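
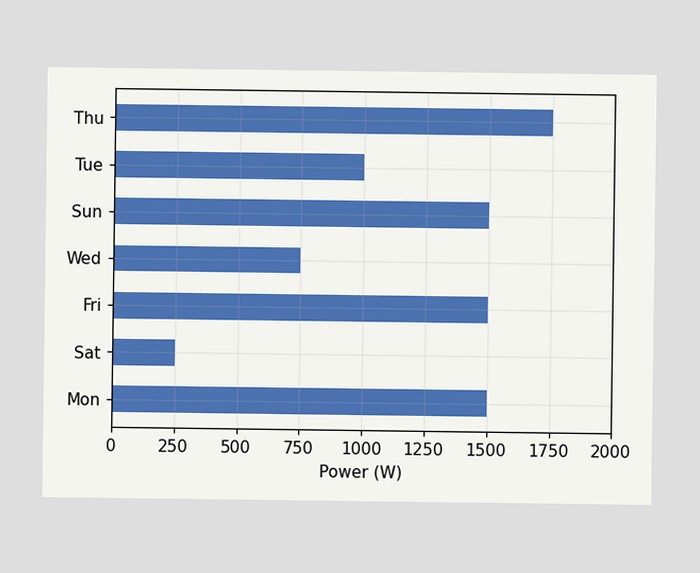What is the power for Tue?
1000W

Reading along the chart's x-axis, the Tue bar reaches 1000W.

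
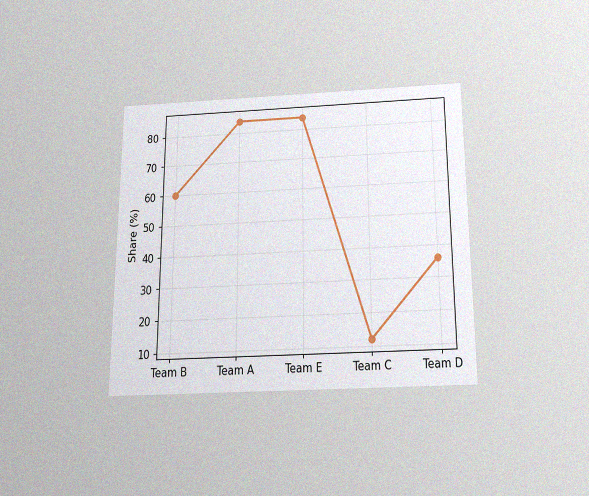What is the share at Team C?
The chart is viewed slightly from below, with some photo noise. At Team C, the line is at 12%.

12%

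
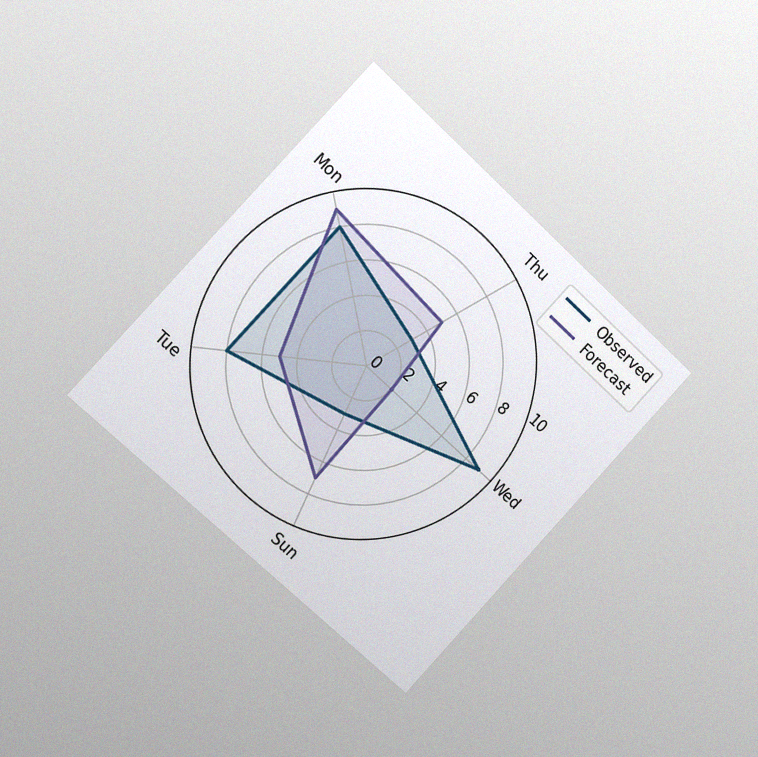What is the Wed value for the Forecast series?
The chart is tilted about 43° clockwise and viewed slightly from the left, with some photo noise. On the Wed axis, Forecast reaches 2.

2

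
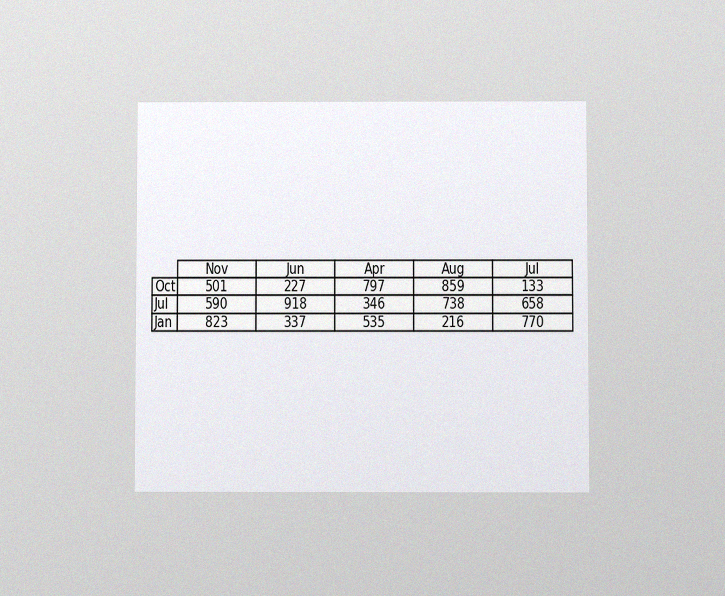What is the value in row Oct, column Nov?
The chart is viewed at a slight angle, with some photo noise. The (Oct, Nov) cell reads 501.

501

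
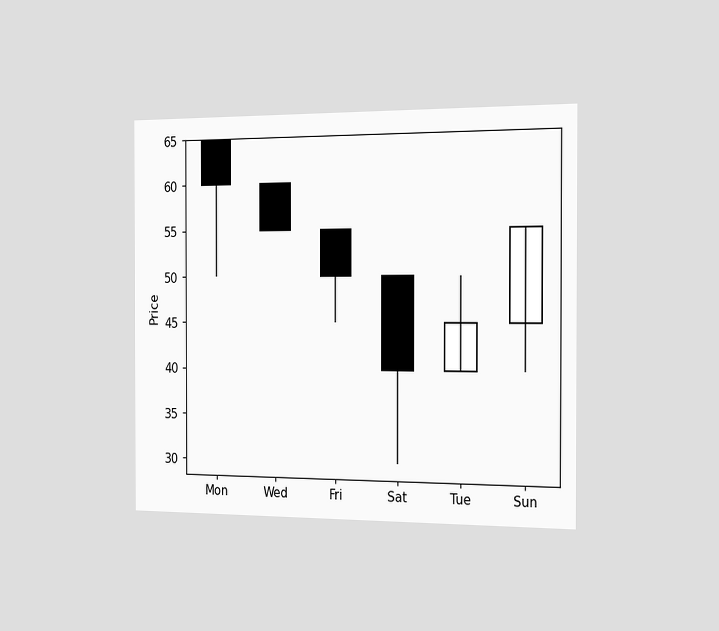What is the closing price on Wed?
55

The chart is viewed slightly from the right. The Wed candle closes at 55.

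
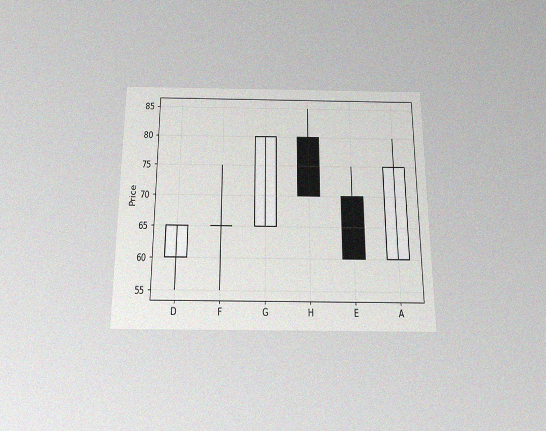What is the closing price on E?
60

The chart is viewed slightly from below, with some photo noise. The E candle closes at 60.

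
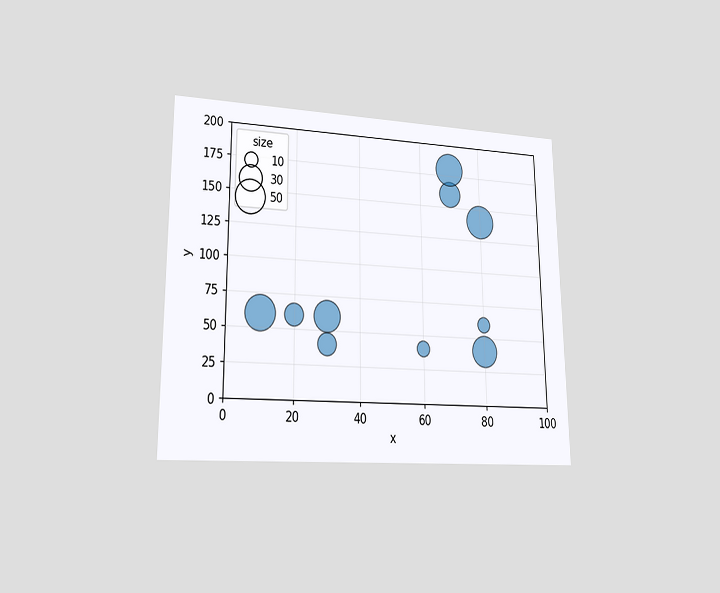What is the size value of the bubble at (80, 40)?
40

The chart is viewed at a slight angle. Matching the bubble at (80, 40) against the size legend gives 40.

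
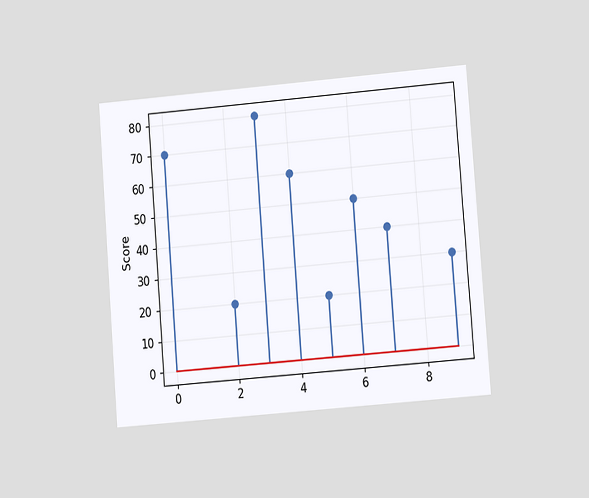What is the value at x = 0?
70

The chart is tilted about 4° counter-clockwise and viewed at a slight angle. The stem at x=0 reaches 70.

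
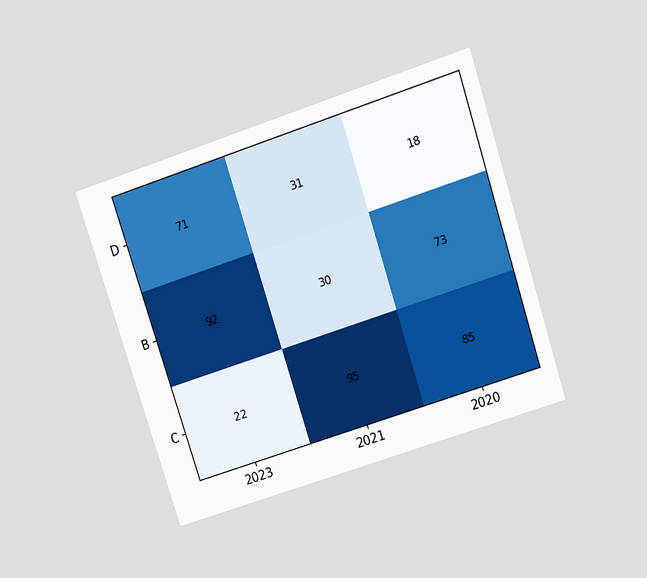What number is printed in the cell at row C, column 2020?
The chart is tilted about 18° counter-clockwise and viewed slightly from above. The (C, 2020) cell reads 85.

85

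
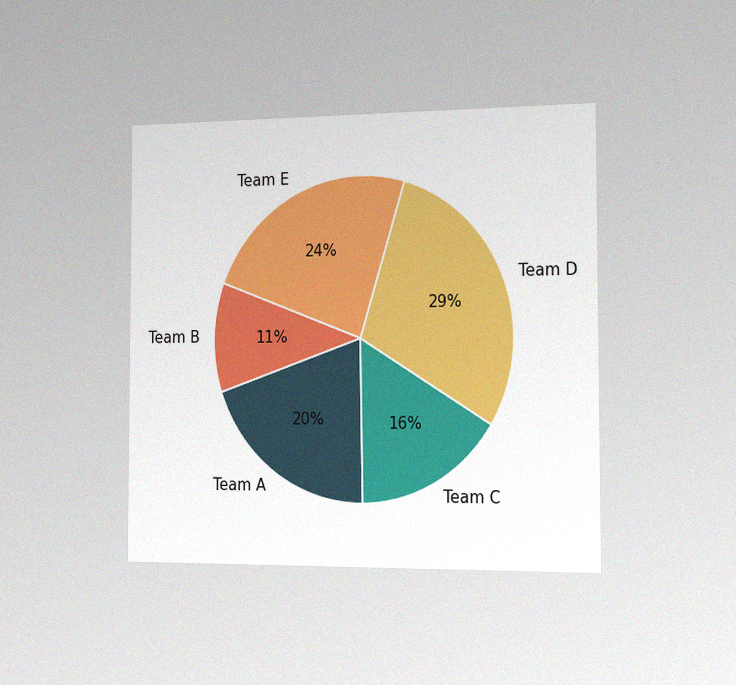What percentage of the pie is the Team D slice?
The chart is viewed slightly from the right, with some photo noise. The Team D slice takes up 29% of the pie.

29%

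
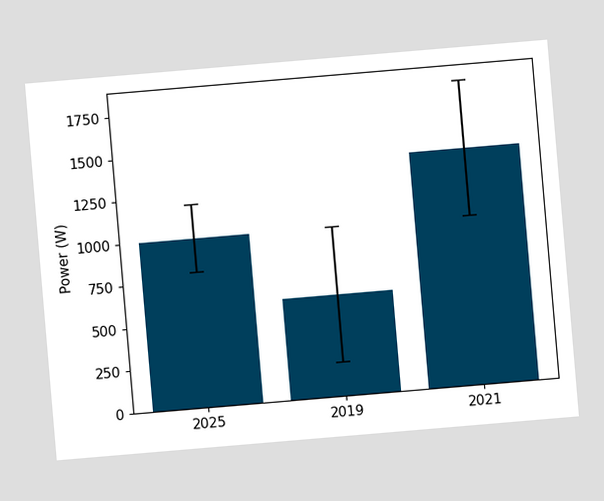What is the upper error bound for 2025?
The chart is tilted about 5° counter-clockwise. The 2025 bar's upper whisker reaches 1200W.

1200W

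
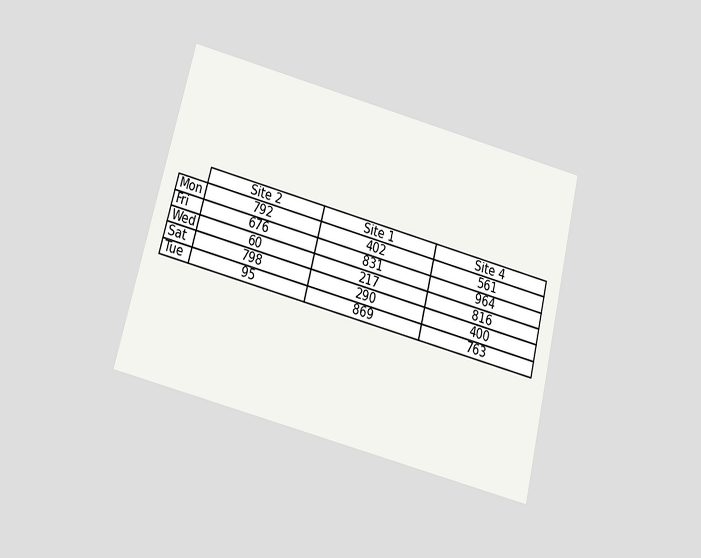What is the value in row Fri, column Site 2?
The chart is tilted about 14° clockwise and viewed slightly from below. The (Fri, Site 2) cell reads 676.

676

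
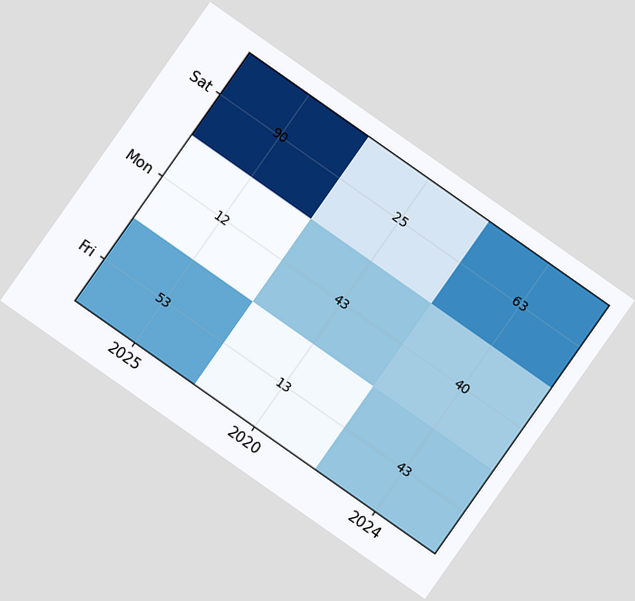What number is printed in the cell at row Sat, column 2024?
The chart is tilted about 35° clockwise. The (Sat, 2024) cell reads 63.

63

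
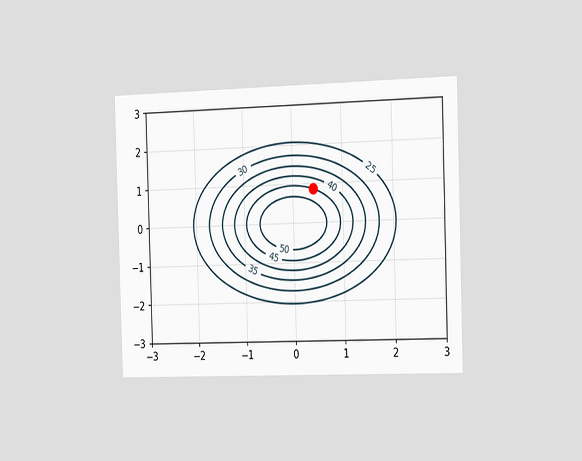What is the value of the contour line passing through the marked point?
45

The chart is viewed slightly from the right. The marked point sits on the contour labelled 45.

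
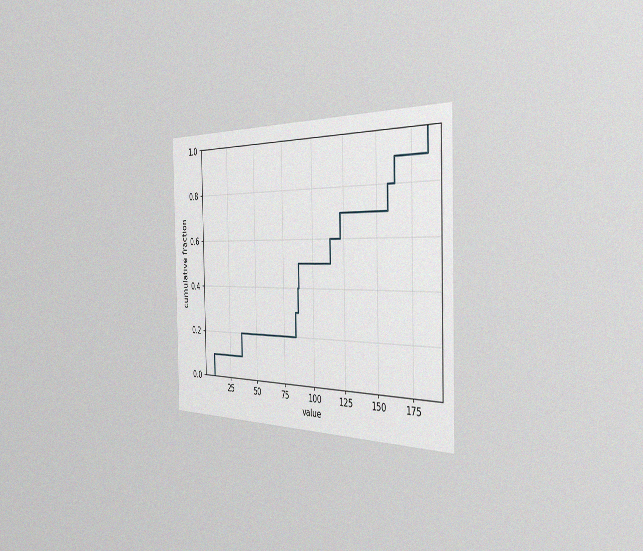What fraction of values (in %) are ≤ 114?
The chart is viewed slightly from the right, with some photo noise. At x=114 the ECDF step is at 60%.

60%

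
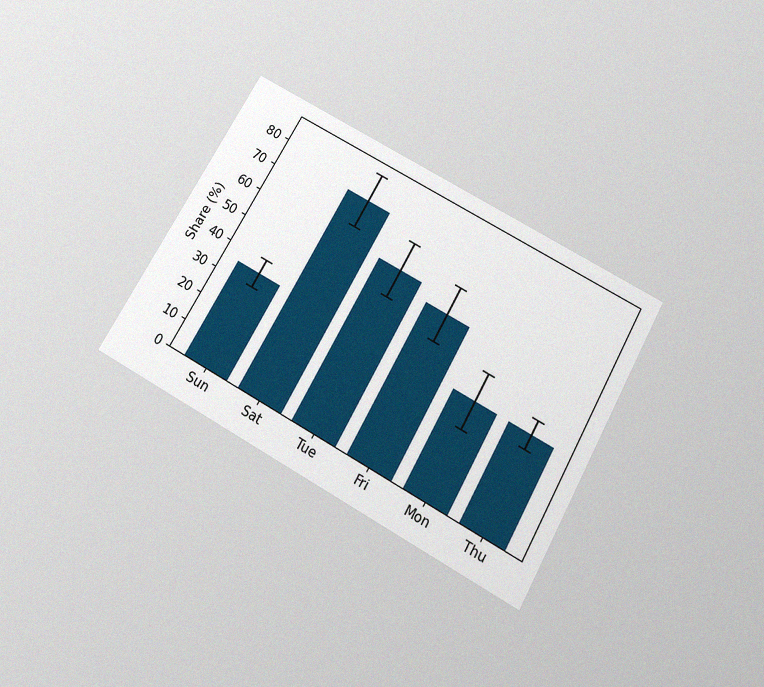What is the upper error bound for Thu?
40%

The chart is tilted about 29° clockwise and viewed slightly from below, with some photo noise. The Thu bar's upper whisker reaches 40%.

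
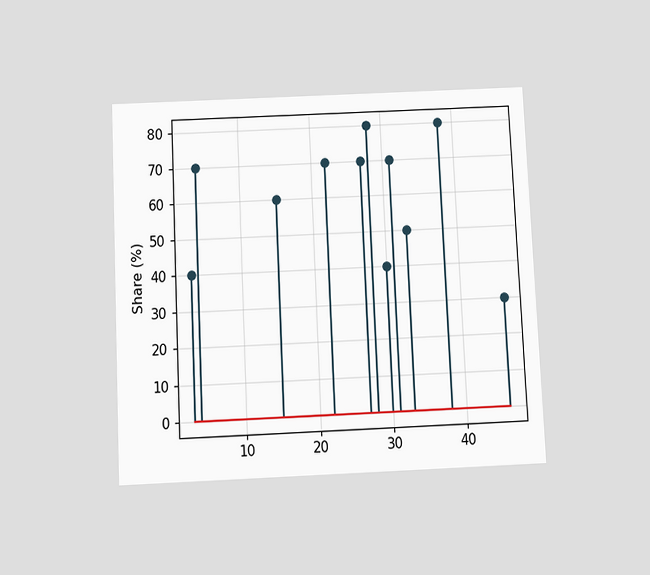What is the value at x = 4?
The chart is tilted about 3° counter-clockwise and viewed slightly from below. The stem at x=4 reaches 70%.

70%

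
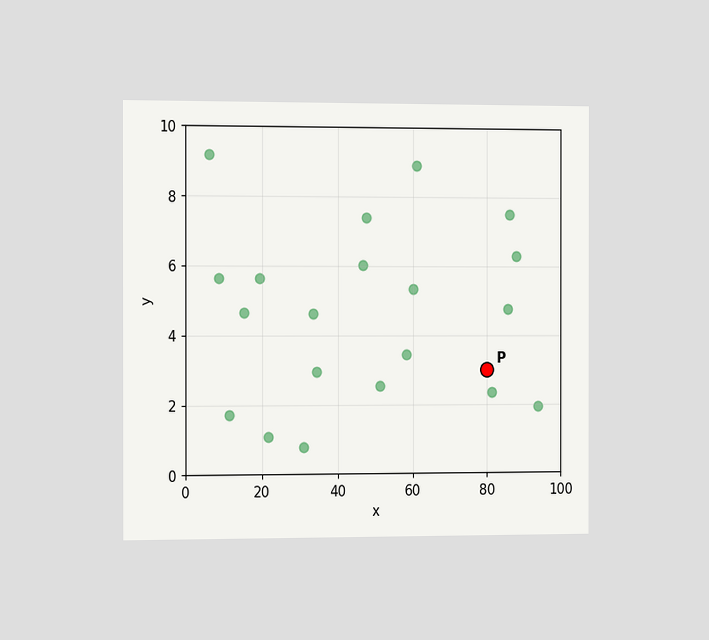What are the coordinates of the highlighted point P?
The chart is viewed slightly from the left. Following the gridlines from P to each axis, P sits at (80, 3).

(80, 3)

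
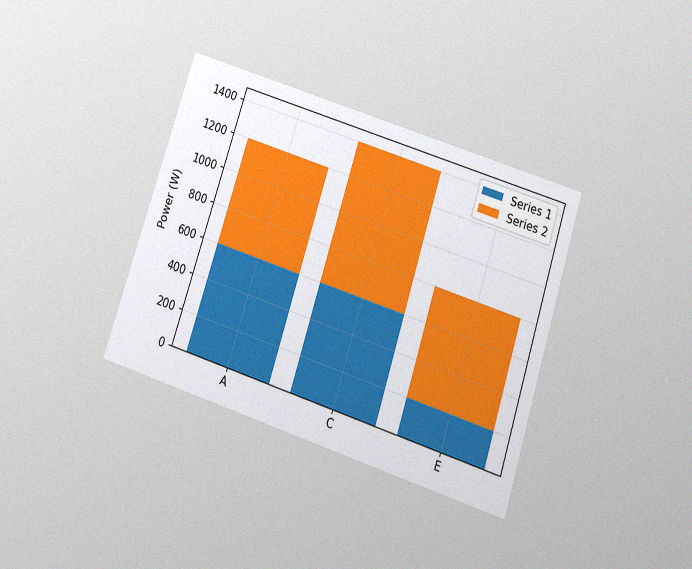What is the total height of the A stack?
1200W

The chart is tilted about 18° clockwise and viewed slightly from below, with some photo noise. The A stack's top reaches 1200W on the y-axis.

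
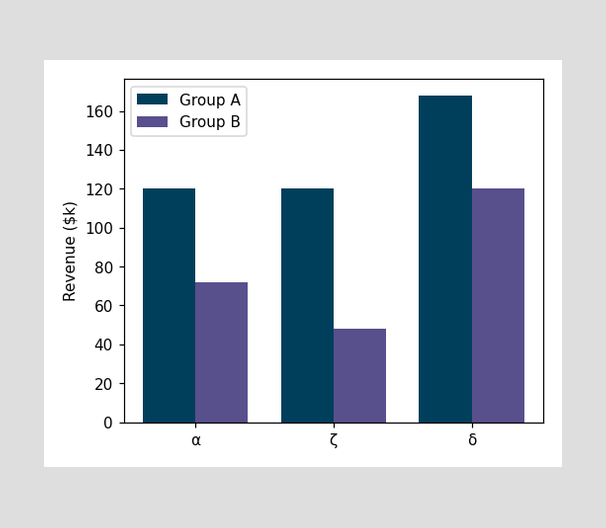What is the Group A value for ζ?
$120k

The Group A bar at ζ reaches $120k on the y-axis.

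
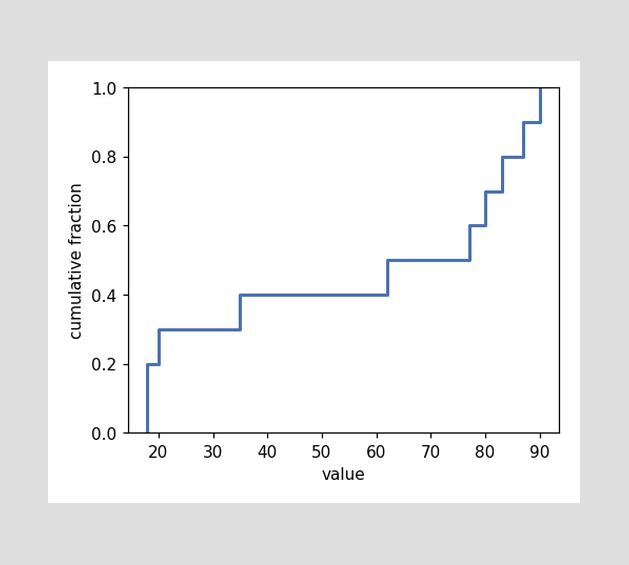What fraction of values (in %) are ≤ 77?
At x=77 the ECDF step is at 60%.

60%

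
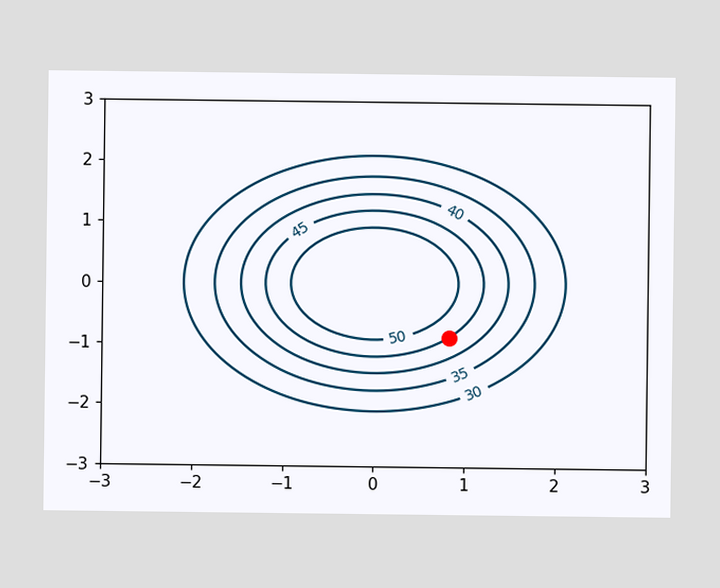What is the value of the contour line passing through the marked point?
45

The marked point sits on the contour labelled 45.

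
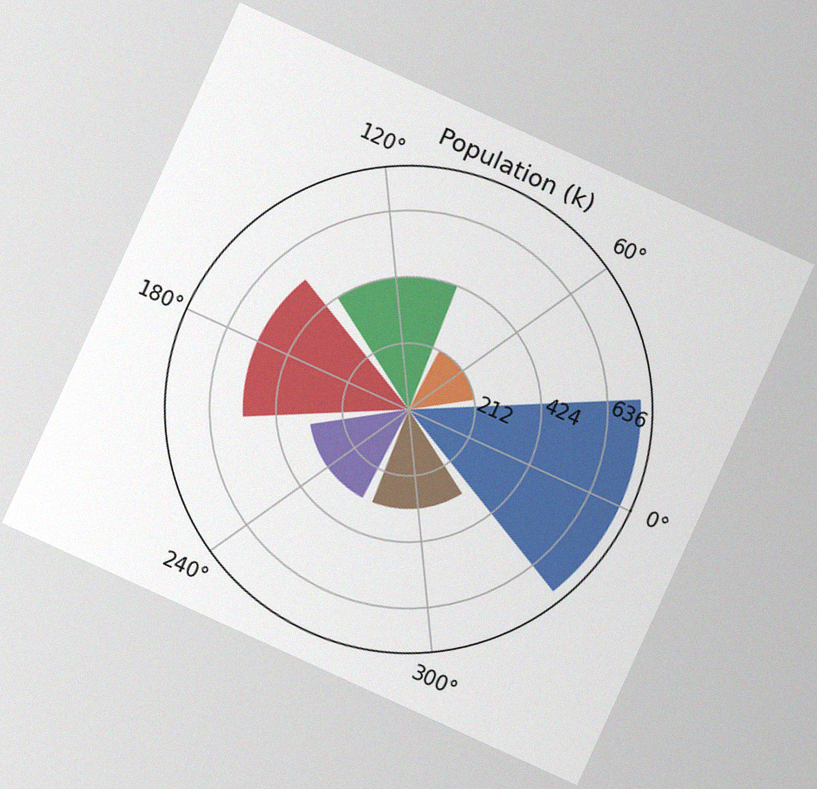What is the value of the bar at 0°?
The chart is tilted about 25° clockwise, with some photo noise. The bar at 0° reaches 742k on the radial axis.

742k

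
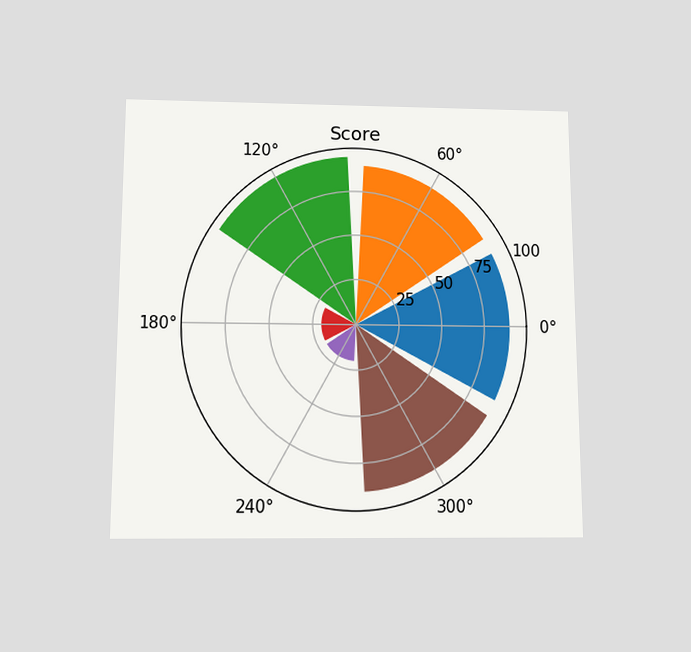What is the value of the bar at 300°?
The chart is viewed slightly from below. The bar at 300° reaches 90 on the radial axis.

90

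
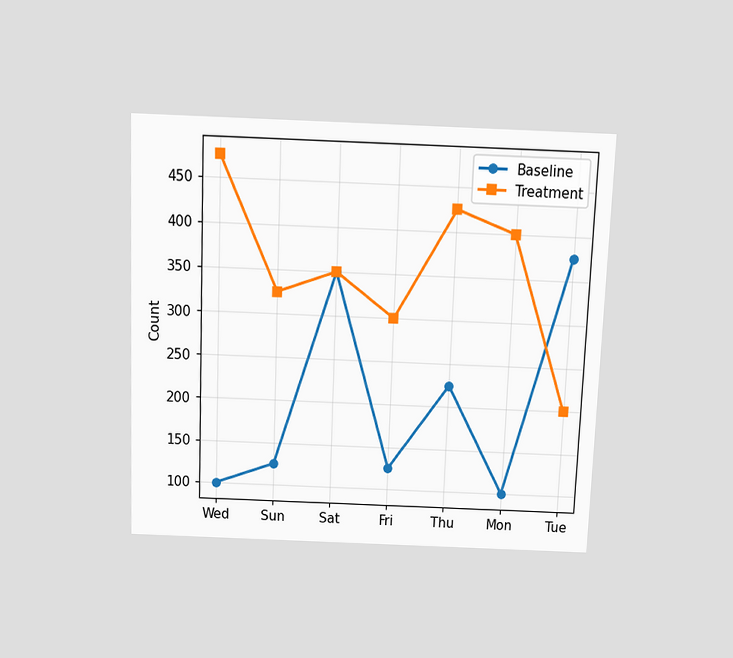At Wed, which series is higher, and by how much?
The chart is tilted about 2° clockwise and viewed slightly from above. At Wed, Treatment sits above the other line by 375.

Treatment, by 375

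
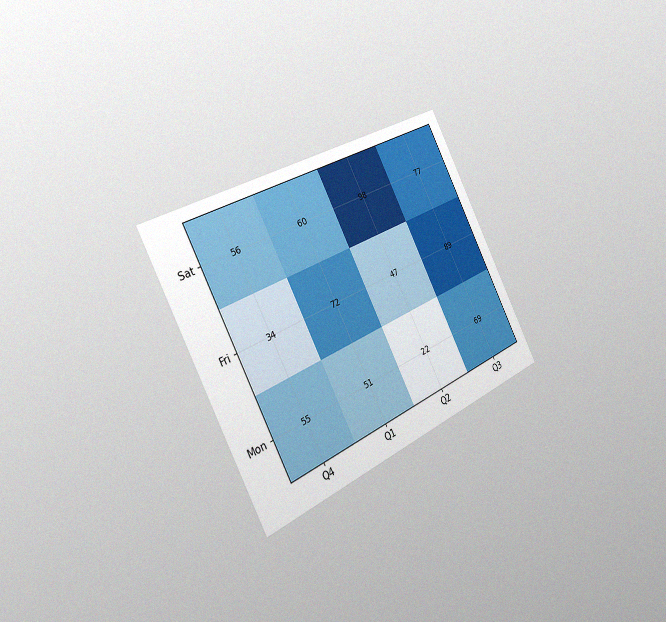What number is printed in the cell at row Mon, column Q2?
22

The chart is tilted about 28° counter-clockwise and viewed slightly from the left, with some photo noise. The (Mon, Q2) cell reads 22.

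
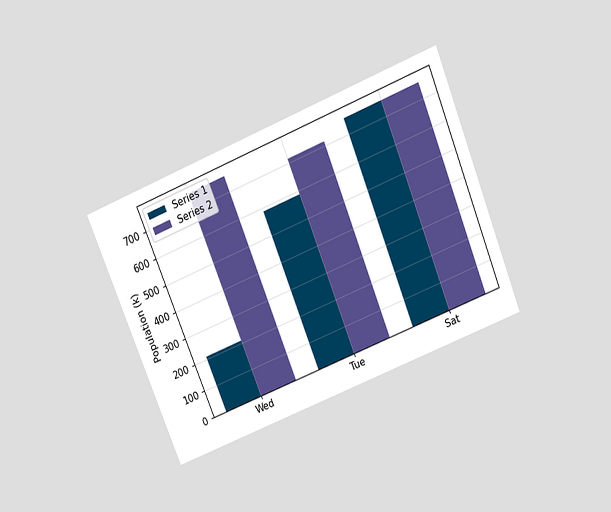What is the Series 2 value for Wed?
The chart is tilted about 22° counter-clockwise and viewed slightly from above. The Series 2 bar at Wed reaches 756k on the y-axis.

756k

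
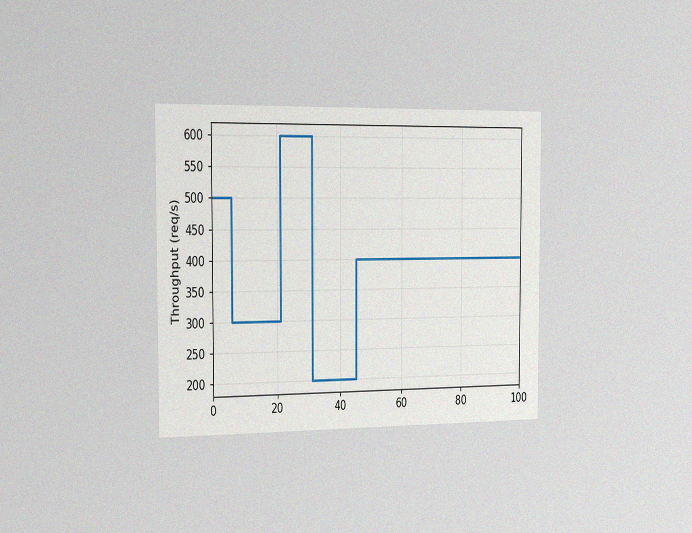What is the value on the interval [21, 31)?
The chart is viewed slightly from the left, with some photo noise. On [21, 31) the step sits at 600req/s.

600req/s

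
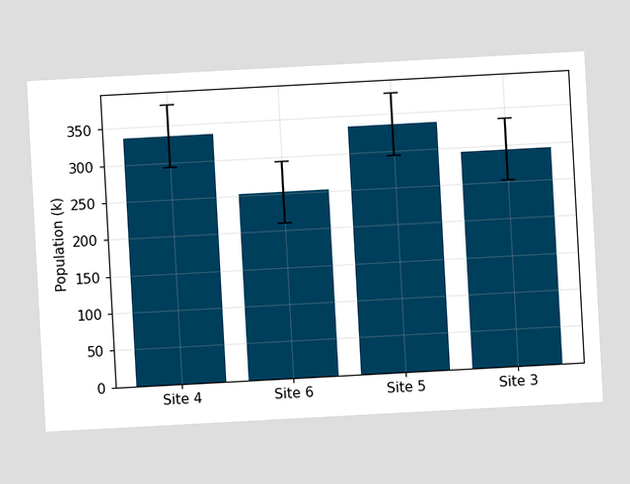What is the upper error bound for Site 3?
336k

The chart is tilted about 3° counter-clockwise. The Site 3 bar's upper whisker reaches 336k.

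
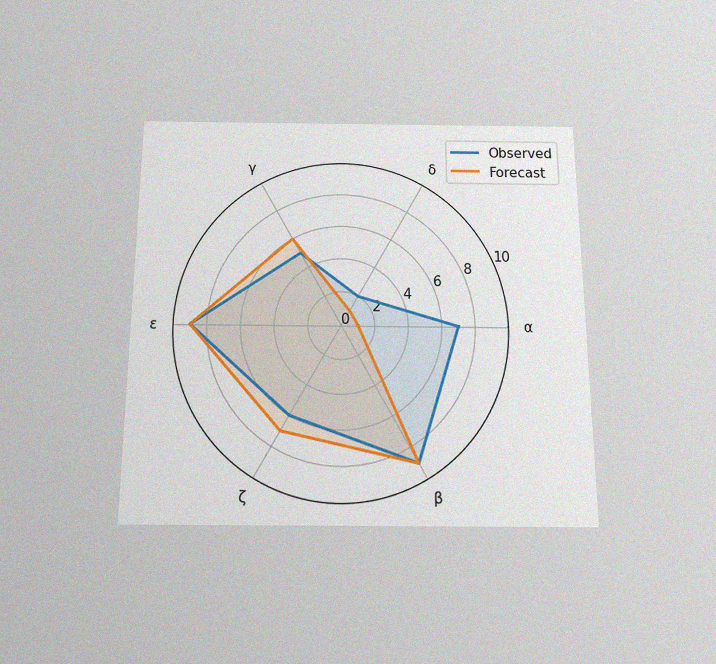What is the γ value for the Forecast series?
The chart is viewed slightly from below, with some photo noise. On the γ axis, Forecast reaches 6.

6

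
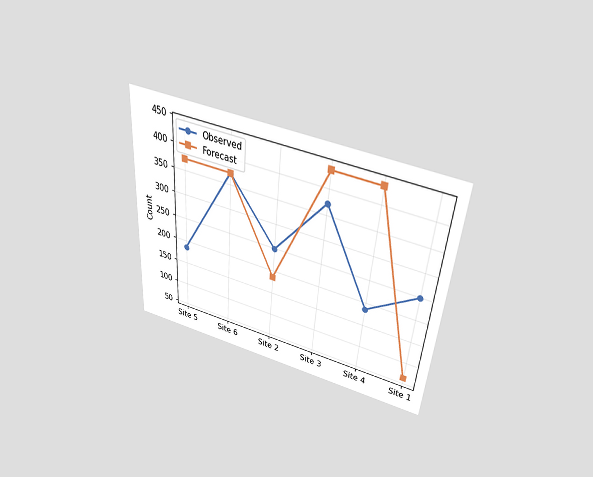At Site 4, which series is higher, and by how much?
Forecast, by 248

The chart is tilted about 4° clockwise and viewed slightly from above. At Site 4, Forecast sits above the other line by 248.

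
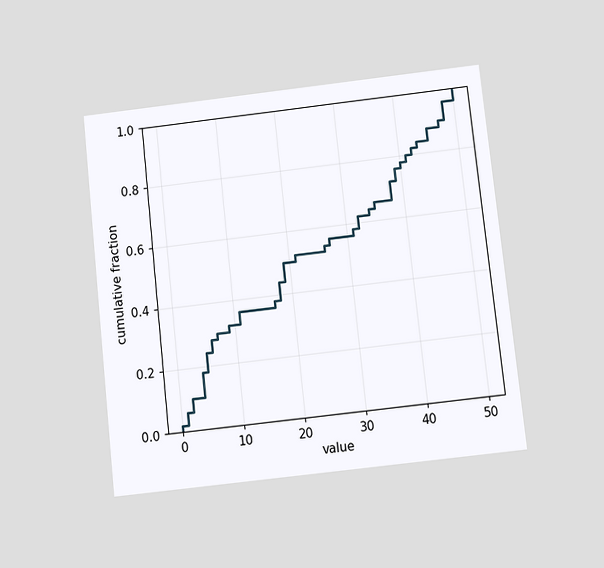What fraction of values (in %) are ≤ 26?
The chart is tilted about 6° counter-clockwise and viewed slightly from below. At x=26 the ECDF step is at 54%.

54%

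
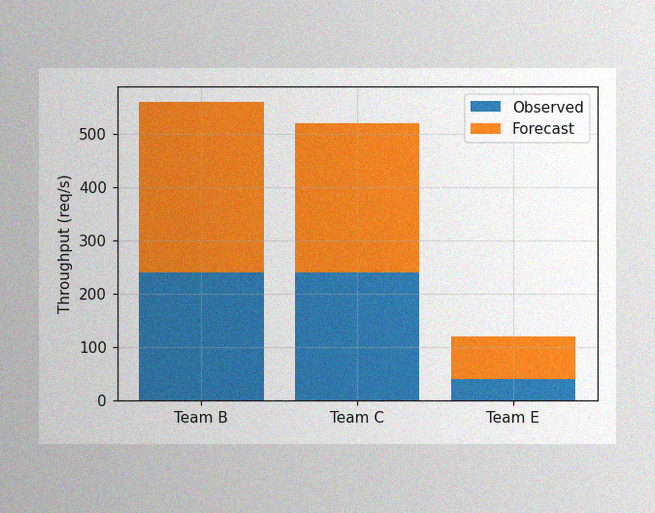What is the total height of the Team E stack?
The image has some photo noise and uneven lighting. The Team E stack's top reaches 120req/s on the y-axis.

120req/s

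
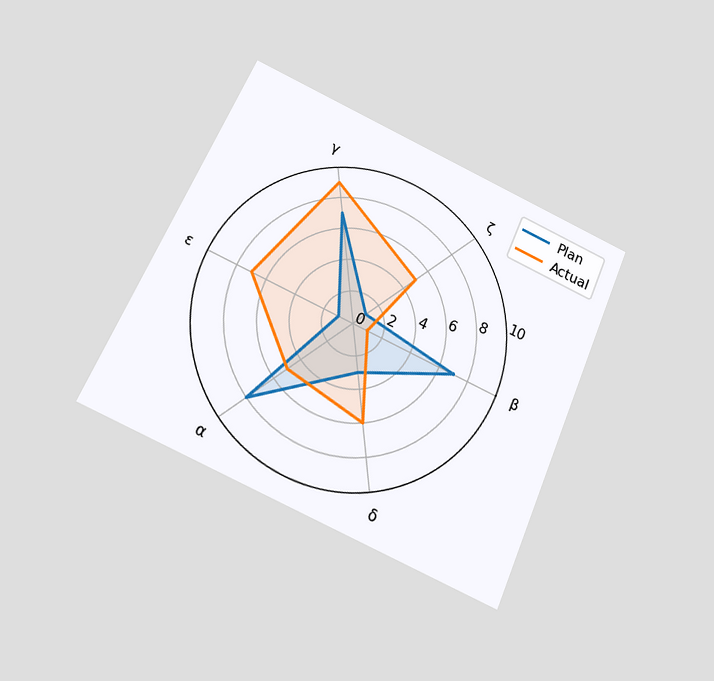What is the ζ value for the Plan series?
The chart is tilted about 24° clockwise and viewed slightly from below. On the ζ axis, Plan reaches 1.

1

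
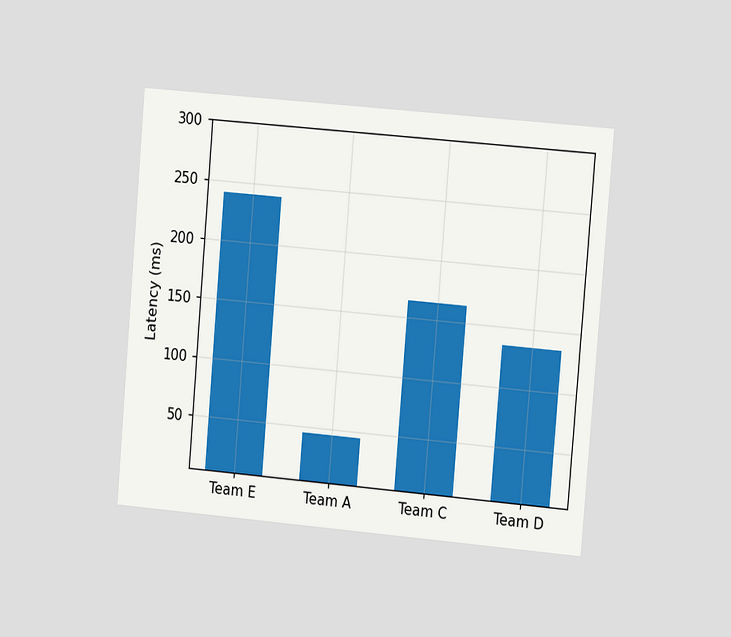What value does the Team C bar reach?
The chart is tilted about 5° clockwise and viewed slightly from the right. Reading along the chart's y-axis, the Team C bar reaches 165ms.

165ms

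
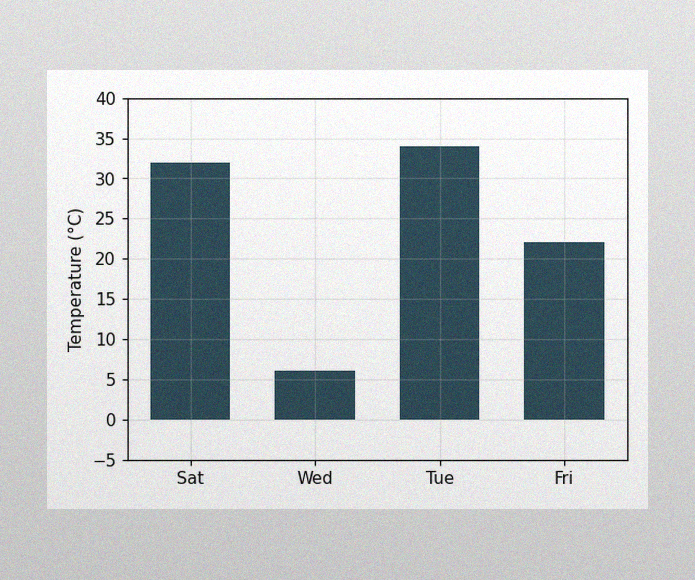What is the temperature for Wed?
6°C

The image has some photo noise and uneven lighting. Reading along the chart's y-axis, the Wed bar reaches 6°C.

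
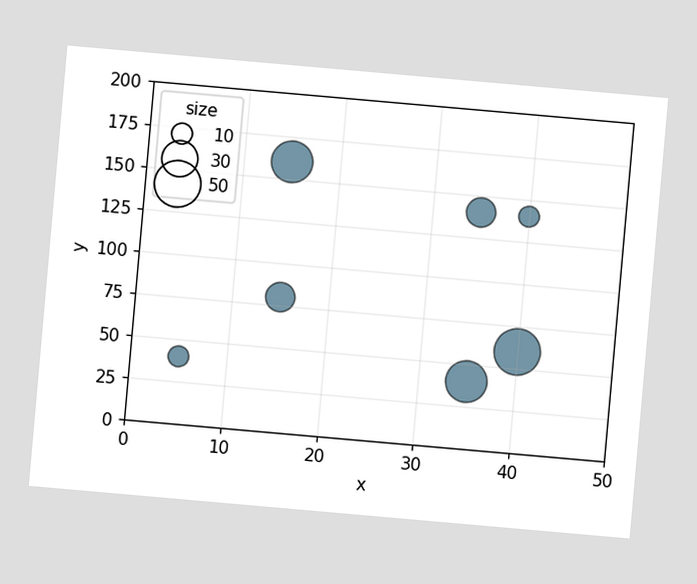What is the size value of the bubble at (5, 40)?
The chart is tilted about 5° clockwise. Matching the bubble at (5, 40) against the size legend gives 10.

10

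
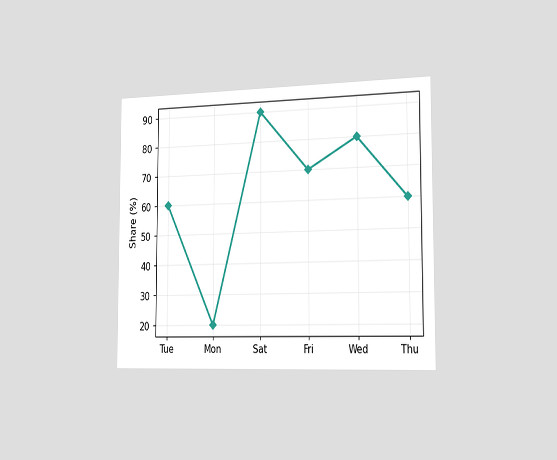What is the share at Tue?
The chart is viewed slightly from the right. At Tue, the line is at 60%.

60%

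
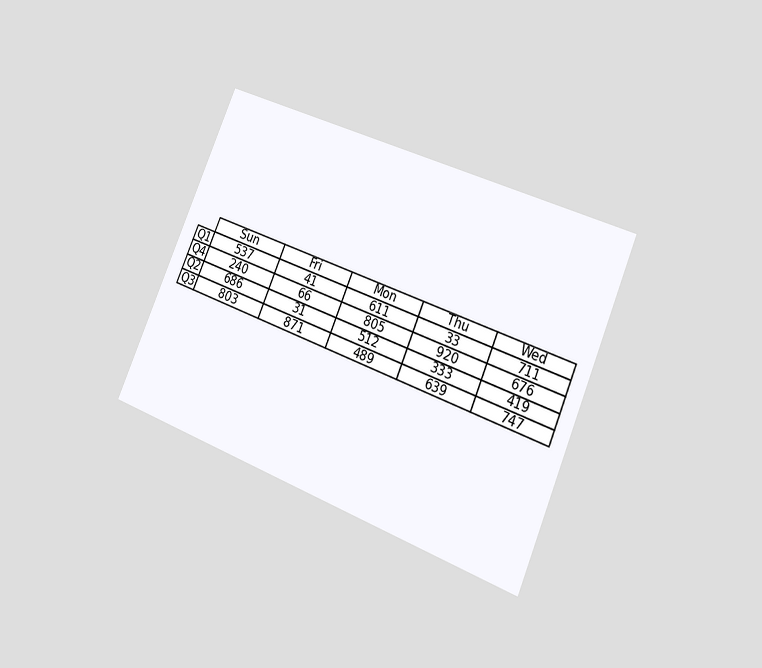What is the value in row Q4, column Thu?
920

The chart is tilted about 23° clockwise and viewed at a slight angle. The (Q4, Thu) cell reads 920.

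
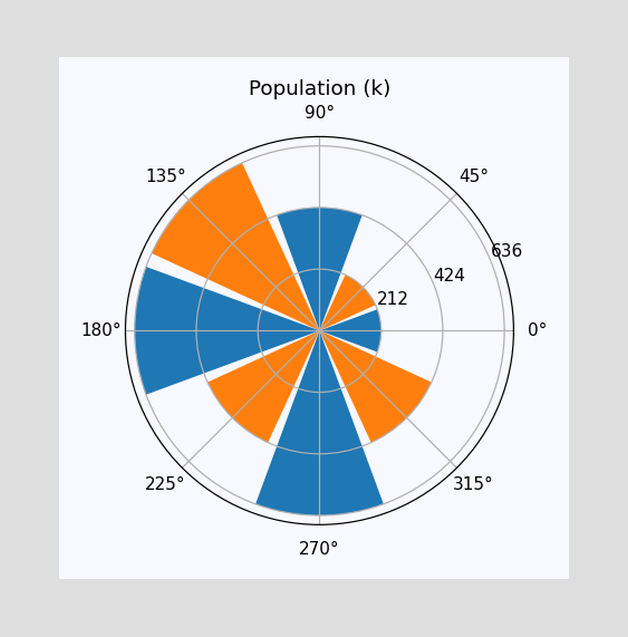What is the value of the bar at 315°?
424k

The bar at 315° reaches 424k on the radial axis.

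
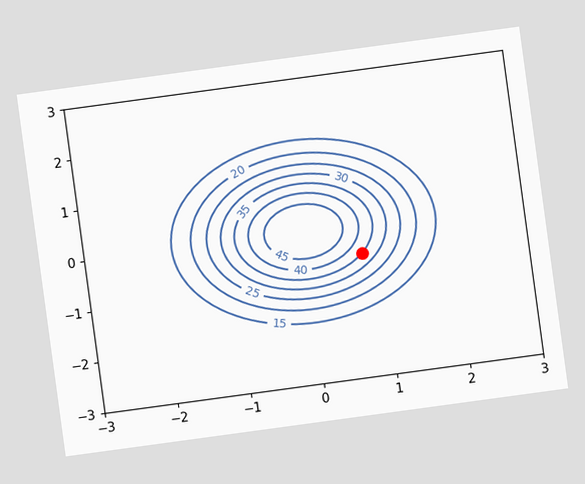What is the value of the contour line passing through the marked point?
The chart is tilted about 8° counter-clockwise. The marked point sits on the contour labelled 35.

35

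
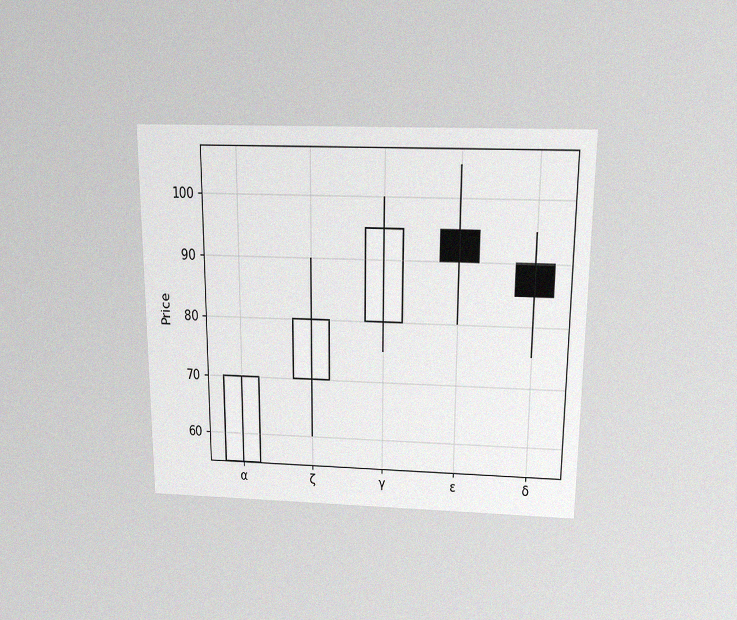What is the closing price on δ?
85

The chart is viewed slightly from above, with some photo noise. The δ candle closes at 85.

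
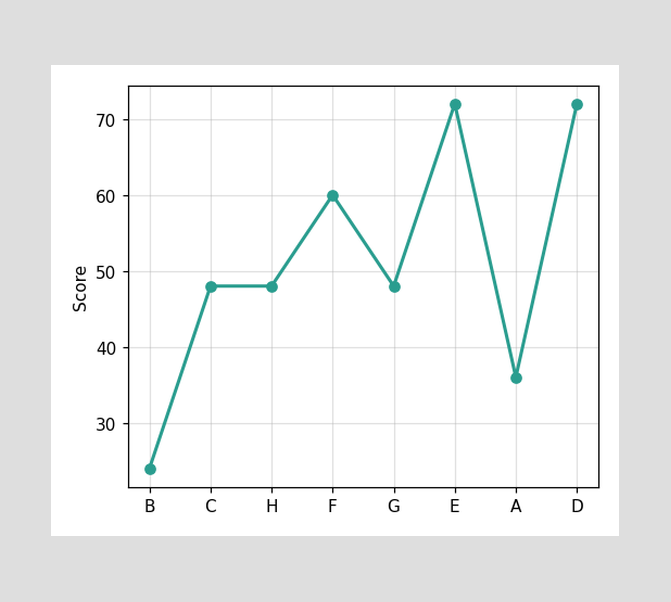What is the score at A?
36

At A, the line is at 36.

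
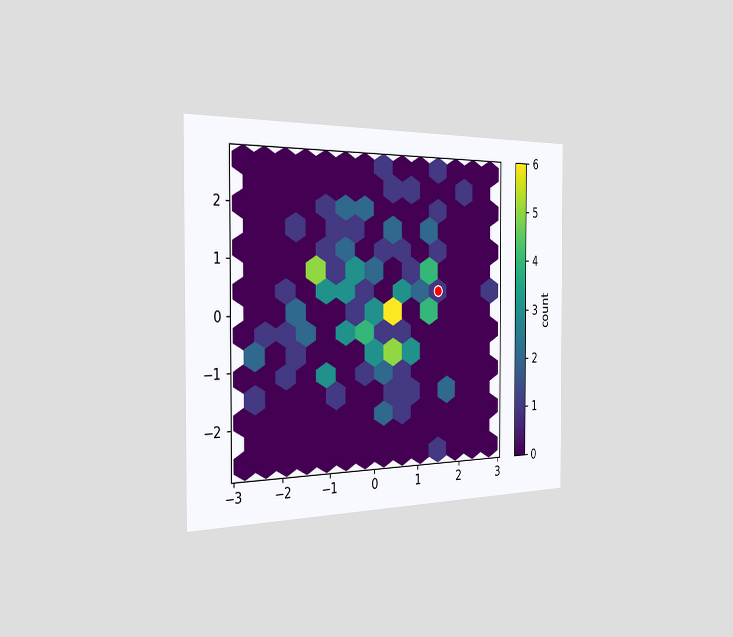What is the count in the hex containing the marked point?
The chart is viewed slightly from the left. The marked hex reads 1 on the colorbar.

1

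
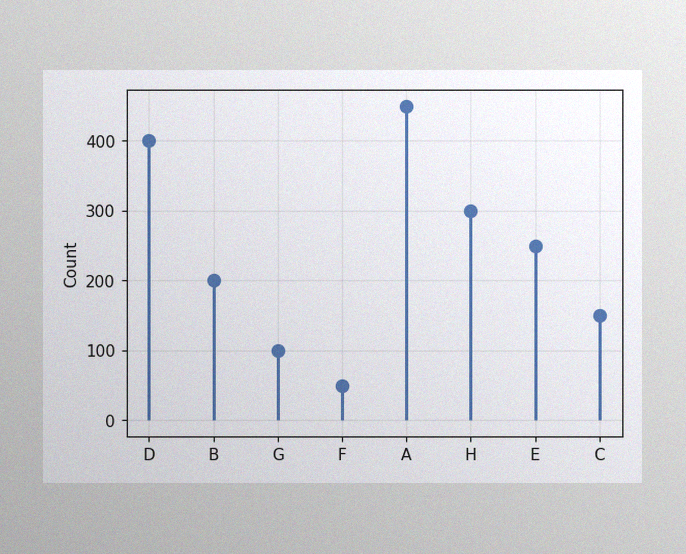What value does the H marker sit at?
300

The image has some photo noise and uneven lighting. The H marker sits at 300.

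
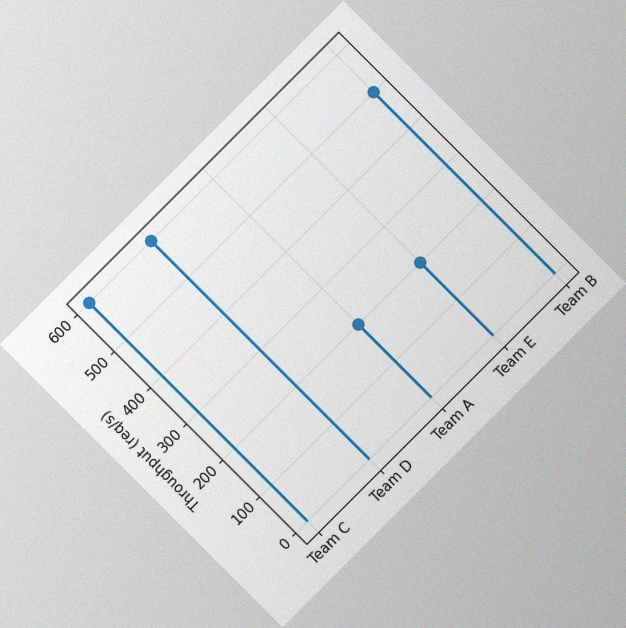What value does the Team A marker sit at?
The chart is tilted about 45° counter-clockwise, with some photo noise. The Team A marker sits at 200req/s.

200req/s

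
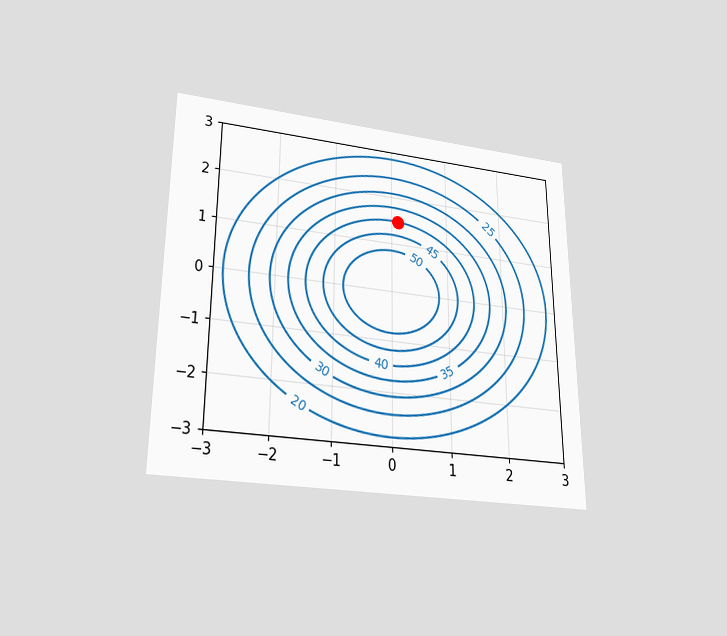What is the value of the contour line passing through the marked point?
The chart is viewed slightly from below. The marked point sits on the contour labelled 40.

40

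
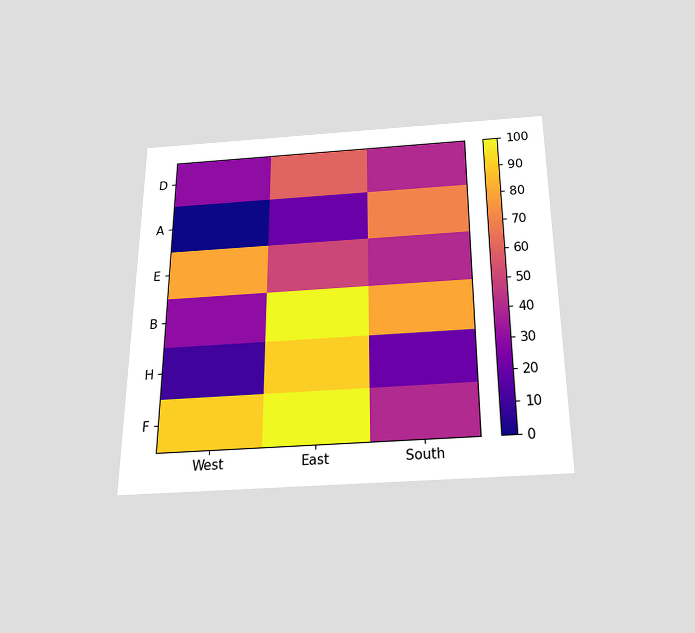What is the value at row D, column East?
60

The chart is viewed slightly from below. Matching cell (D, East) against the colorbar gives 60.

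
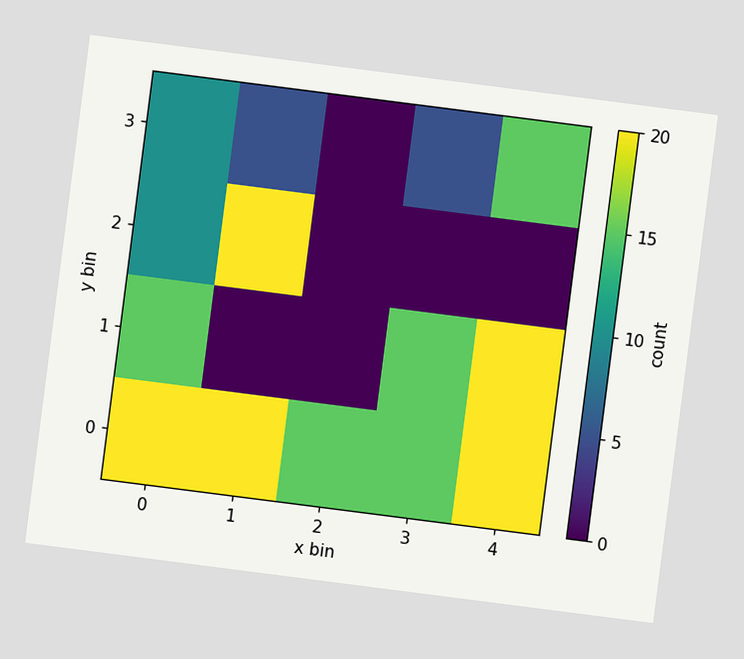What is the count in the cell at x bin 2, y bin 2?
0

The chart is tilted about 7° clockwise. Matching the cell (2, 2) against the colorbar gives 0.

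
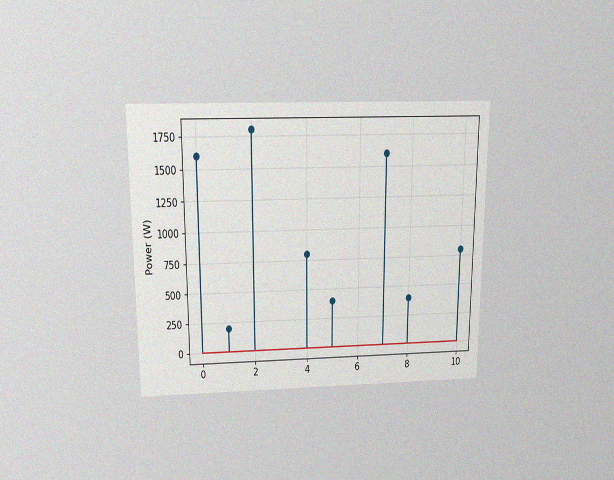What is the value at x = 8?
The chart is viewed slightly from above, with some photo noise. The stem at x=8 reaches 400W.

400W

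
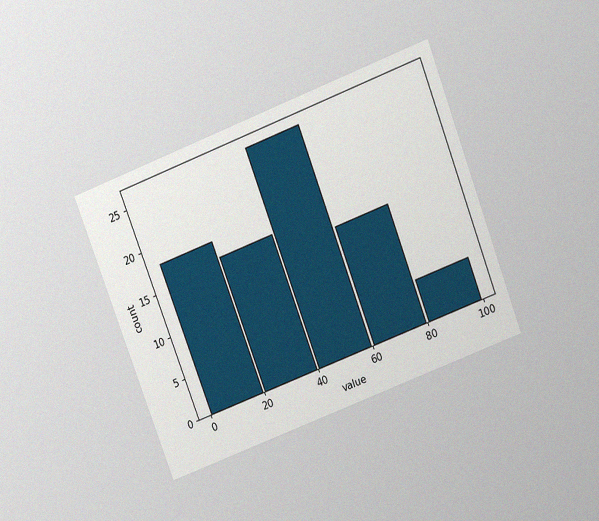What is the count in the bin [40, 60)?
26

The chart is tilted about 21° counter-clockwise and viewed slightly from above, with some photo noise. The [40, 60) bin has height 26.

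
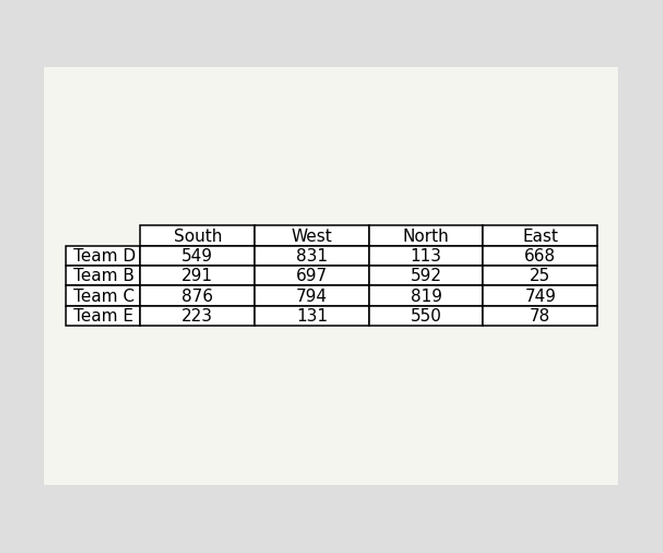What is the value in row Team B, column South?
291

The (Team B, South) cell reads 291.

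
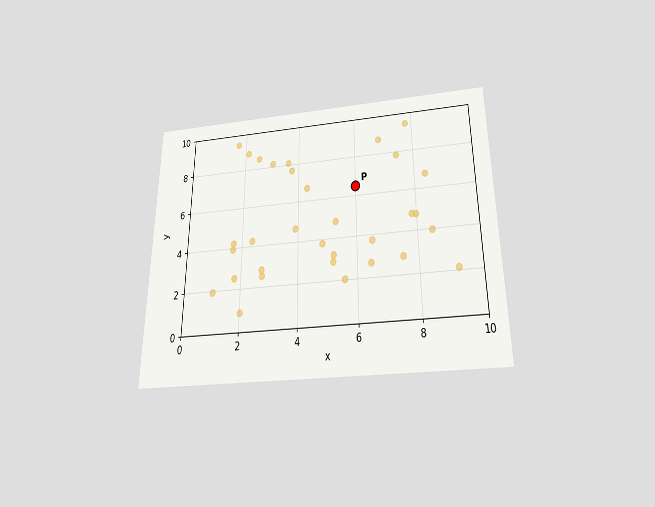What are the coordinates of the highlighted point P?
(6, 6.5)

The chart is viewed slightly from below. Following the gridlines from P to each axis, P sits at (6, 6.5).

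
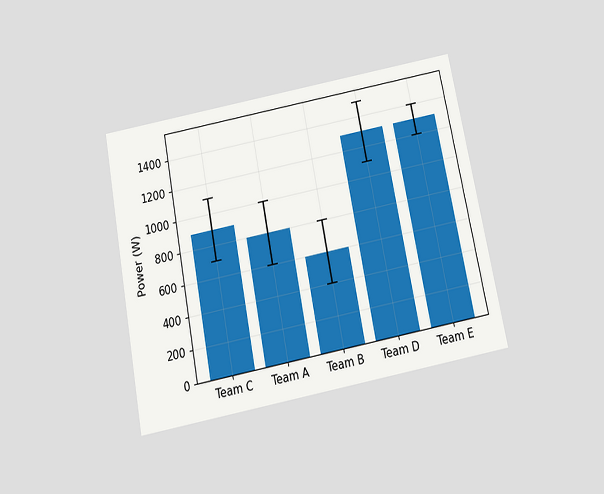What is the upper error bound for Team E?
1400W

The chart is tilted about 11° counter-clockwise and viewed slightly from below. The Team E bar's upper whisker reaches 1400W.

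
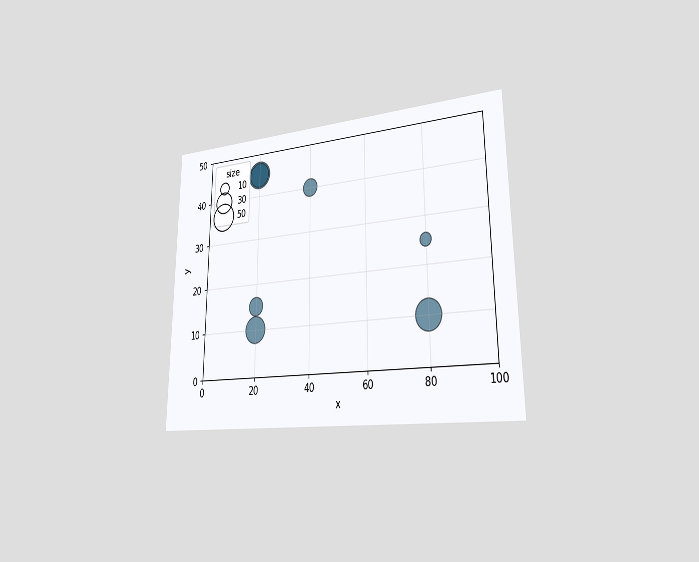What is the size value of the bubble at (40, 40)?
The chart is viewed slightly from the right. Matching the bubble at (40, 40) against the size legend gives 20.

20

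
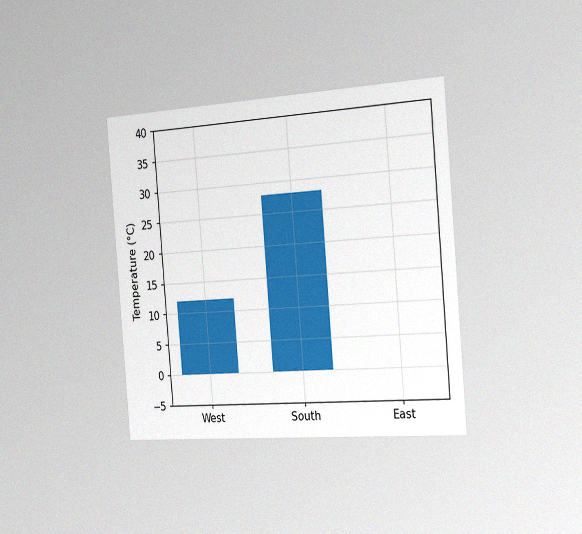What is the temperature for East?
The chart is tilted about 5° counter-clockwise and viewed slightly from the right, with some photo noise. Reading along the chart's y-axis, the East bar reaches 0°C.

0°C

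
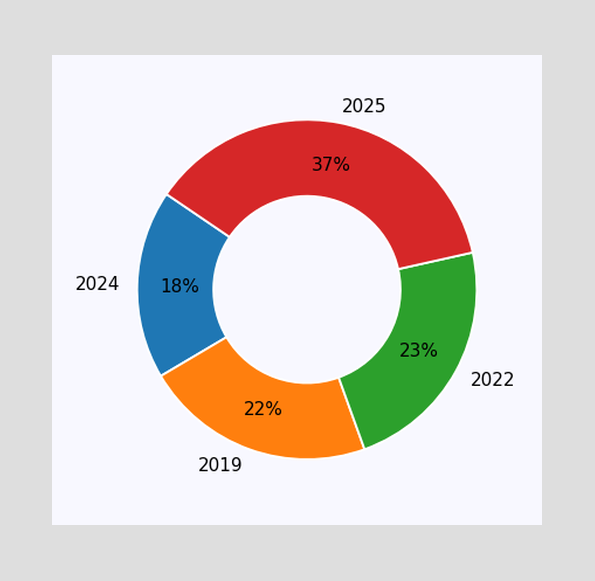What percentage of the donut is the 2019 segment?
The 2019 segment takes up 22% of the ring.

22%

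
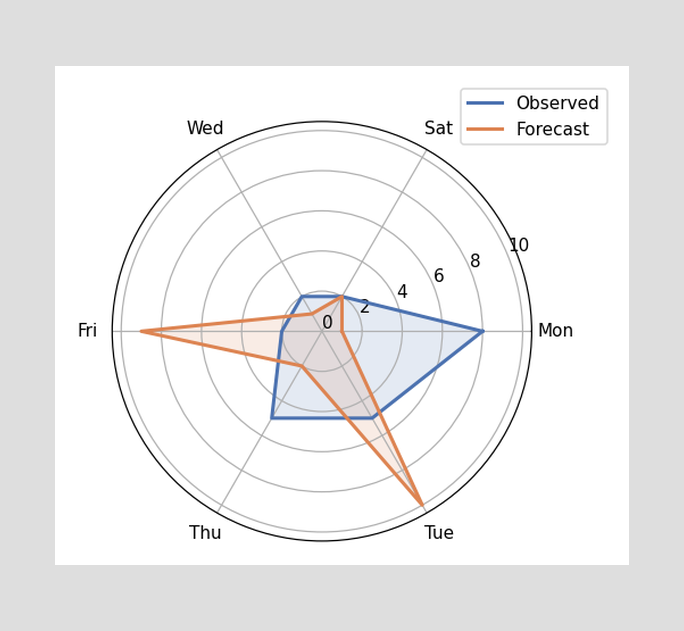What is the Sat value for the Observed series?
On the Sat axis, Observed reaches 2.

2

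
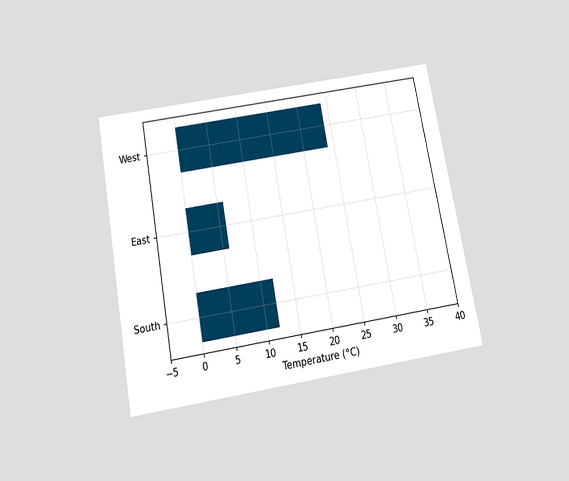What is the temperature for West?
24°C

The chart is tilted about 10° counter-clockwise and viewed slightly from below. Reading along the chart's x-axis, the West bar reaches 24°C.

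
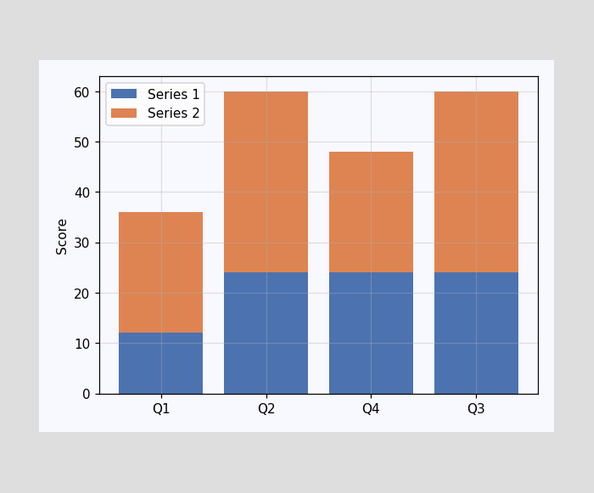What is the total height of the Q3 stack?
The Q3 stack's top reaches 60 on the y-axis.

60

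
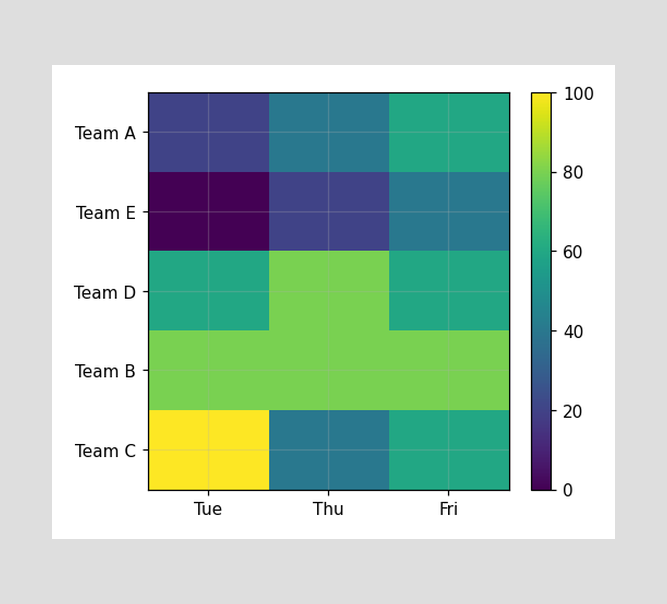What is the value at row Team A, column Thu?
40

Matching cell (Team A, Thu) against the colorbar gives 40.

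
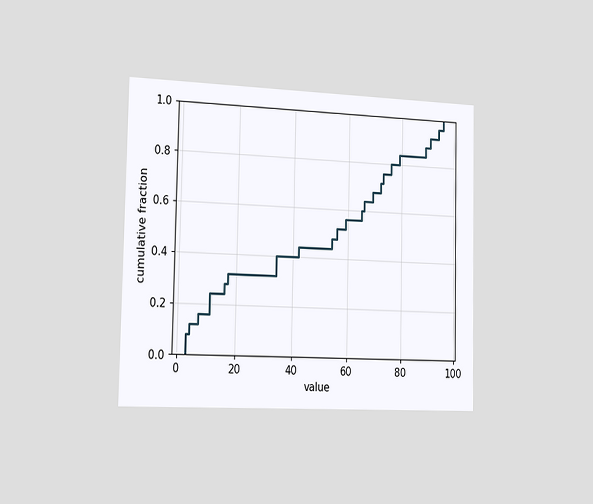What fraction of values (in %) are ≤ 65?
60%

The chart is viewed slightly from the left. At x=65 the ECDF step is at 60%.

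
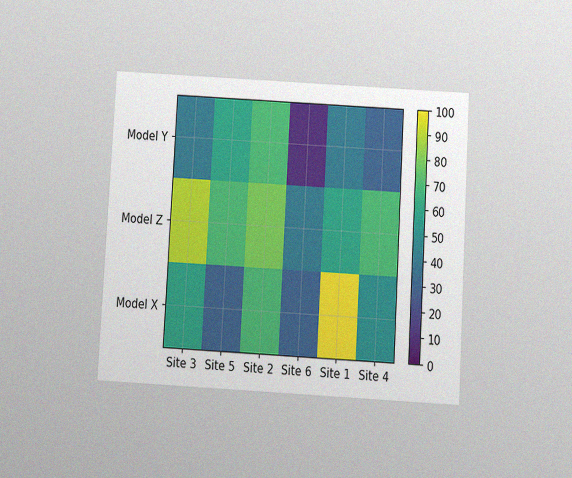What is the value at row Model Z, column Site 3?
The chart is tilted about 3° clockwise and viewed slightly from below, with some photo noise. Matching cell (Model Z, Site 3) against the colorbar gives 90.

90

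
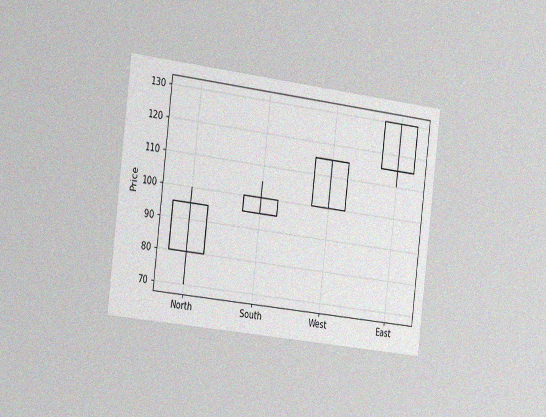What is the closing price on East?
The chart is tilted about 7° clockwise and viewed slightly from the left, with some photo noise. The East candle closes at 130.

130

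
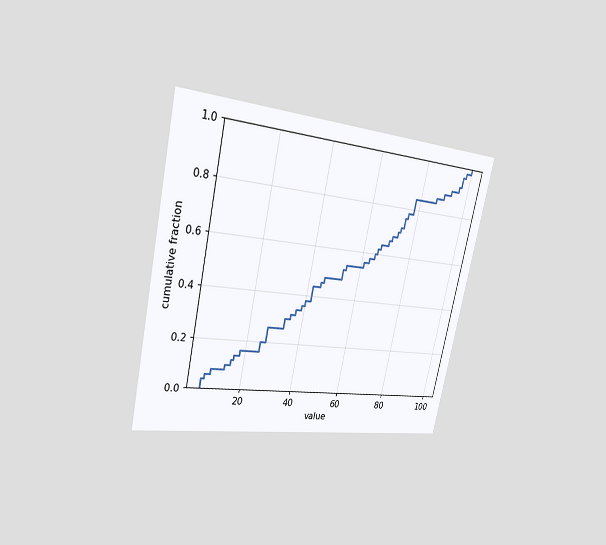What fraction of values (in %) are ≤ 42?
The chart is tilted about 12° clockwise and viewed slightly from the left. At x=42 the ECDF step is at 44%.

44%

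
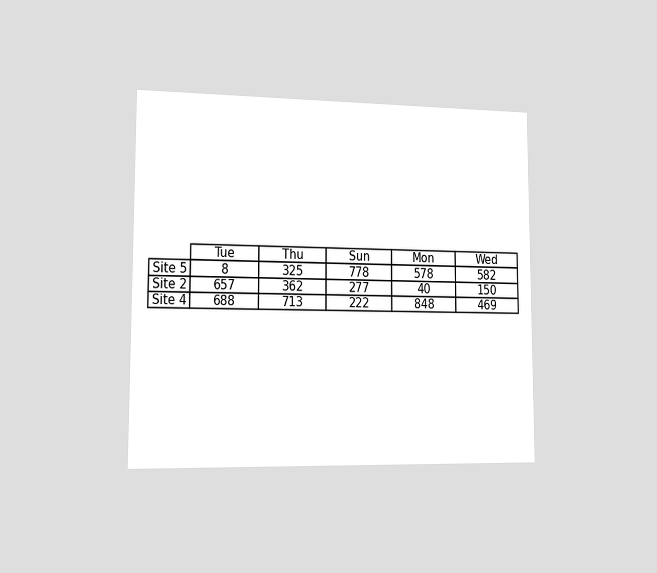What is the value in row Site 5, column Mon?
The chart is viewed slightly from the left. The (Site 5, Mon) cell reads 578.

578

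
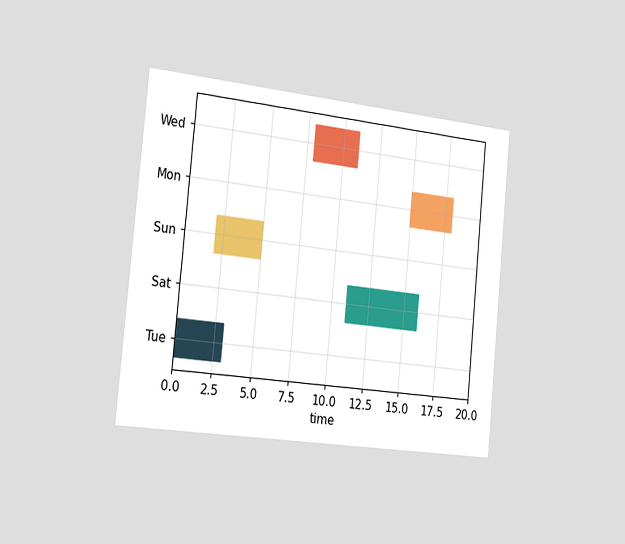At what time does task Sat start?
The chart is tilted about 5° clockwise and viewed slightly from the left. The Sat bar begins at t=11.

11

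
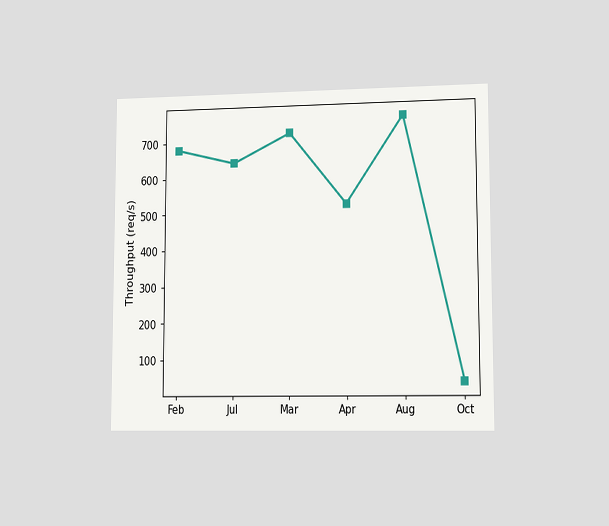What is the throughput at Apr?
520req/s

The chart is viewed at a slight angle. At Apr, the line is at 520req/s.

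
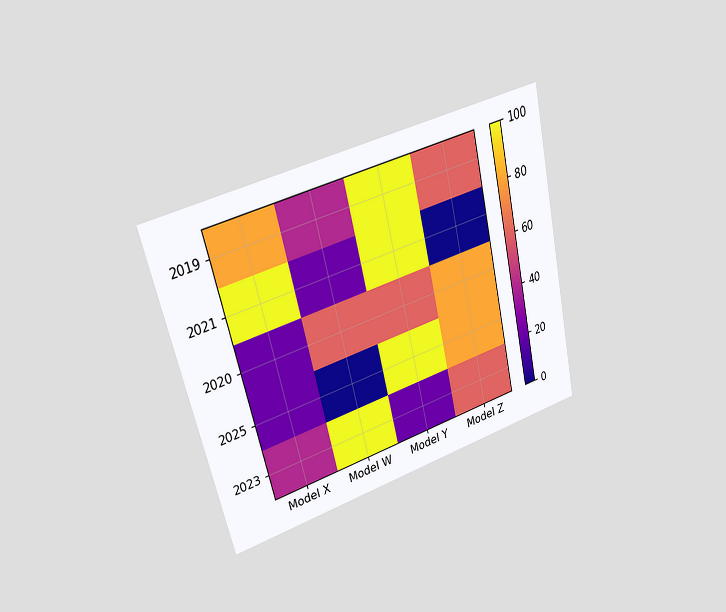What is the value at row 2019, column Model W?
The chart is tilted about 13° counter-clockwise and viewed at a slight angle. Matching cell (2019, Model W) against the colorbar gives 40.

40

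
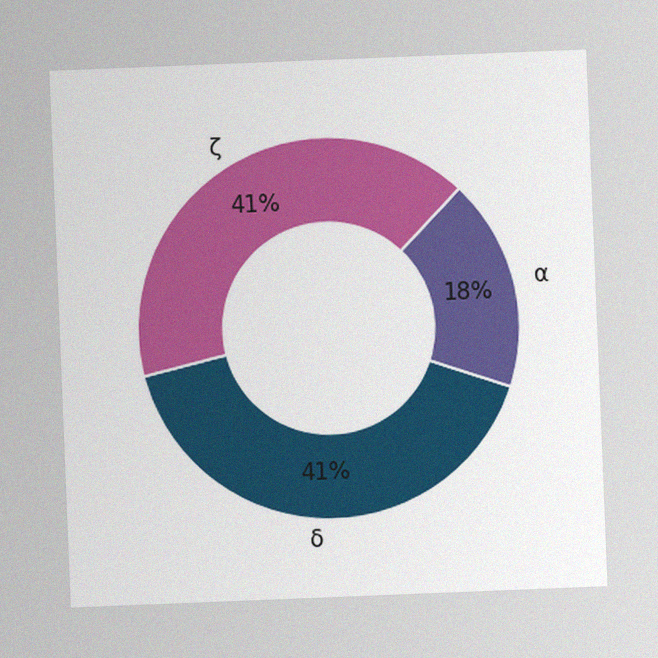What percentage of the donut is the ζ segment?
The chart is tilted about 2° counter-clockwise, with some photo noise. The ζ segment takes up 41% of the ring.

41%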